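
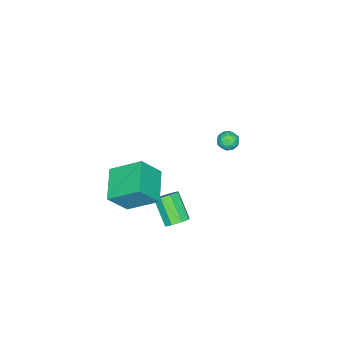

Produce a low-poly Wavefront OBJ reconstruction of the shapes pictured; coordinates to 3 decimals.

v 3.479 -2.936 4.316
v 2.938 -1.282 5.473
v 2.608 -2.309 3.011
v 2.067 -0.654 4.167
v 5.113 -1.966 3.693
v 4.572 -0.311 4.849
v 4.242 -1.338 2.387
v 3.701 0.316 3.544
v 3.297 1.134 1.822
v 3.903 0.784 1.814
v 3.289 -0.304 3.011
v 2.683 0.046 3.018
v 3.9 1.181 2.174
v 3.286 0.093 3.37
v 3.544 1.551 2.327
v 2.93 0.462 3.524
v 3.043 1.676 2.185
v 2.429 0.588 3.381
v 2.691 1.484 1.829
v 2.077 0.396 3.026
v 2.694 1.087 1.47
v 2.08 -0.001 2.666
v 3.05 0.718 1.316
v 2.436 -0.371 2.513
v 3.551 0.592 1.459
v 2.937 -0.496 2.655
v -3.173 0.811 2.732
v -2.701 0.418 2.514
v -3.519 0.042 3.366
v -3.047 -0.351 3.148
v -2.898 0.164 3.519
v -2.684 0.639 3.127
v -3.536 -0.179 2.753
v -3.322 0.296 2.361
v -2.925 -0.194 2.527
v -2.53 0.019 3
v -3.69 0.441 2.88
v -3.295 0.654 3.353
v -2.906 0.682 2.568
v -3.314 -0.222 3.312
v -3.226 0.081 3.53
v -2.948 -0.15 3.402
v -2.897 0.812 2.928
v -2.619 0.581 2.8
v -2.735 0.432 3.39
v -3.601 -0.121 3.08
v -3.323 -0.352 2.952
v -3.272 0.61 2.478
v -2.994 0.379 2.35
v -3.485 0.028 2.49
v -2.761 0.092 2.447
v -2.964 -0.36 2.819
v -3.252 -0.26 2.587
v -3.126 0.02 2.357
v -2.529 0.216 2.725
v -2.732 -0.236 3.098
v -2.644 0.067 3.316
v -2.519 0.346 3.086
v -2.66 -0.143 2.733
v -3.488 0.696 2.782
v -3.691 0.244 3.155
v -3.701 0.114 2.794
v -3.576 0.393 2.564
v -3.256 0.82 3.061
v -3.459 0.368 3.433
v -3.094 0.44 3.523
v -2.968 0.72 3.293
v -3.56 0.603 3.147
f 2 4 1
f 5 2 1
f 1 4 3
f 3 5 1
f 2 8 4
f 6 2 5
f 6 8 2
f 4 8 3
f 7 5 3
f 3 8 7
f 7 6 5
f 8 6 7
f 10 9 13
f 10 13 11
f 11 13 14
f 11 14 12
f 13 9 15
f 13 15 14
f 14 15 16
f 14 16 12
f 15 9 17
f 15 17 16
f 16 17 18
f 16 18 12
f 17 9 19
f 17 19 18
f 18 19 20
f 18 20 12
f 19 9 21
f 19 21 20
f 20 21 22
f 20 22 12
f 21 9 23
f 21 23 22
f 22 23 24
f 22 24 12
f 23 9 25
f 23 25 24
f 24 25 26
f 24 26 12
f 25 9 10
f 25 10 26
f 26 10 11
f 26 11 12
f 27 64 43
f 64 38 67
f 43 67 32
f 64 67 43
f 27 43 39
f 43 32 44
f 39 44 28
f 43 44 39
f 27 39 48
f 39 28 49
f 48 49 34
f 39 49 48
f 27 48 60
f 48 34 63
f 60 63 37
f 48 63 60
f 27 60 64
f 60 37 68
f 64 68 38
f 60 68 64
f 28 44 55
f 44 32 58
f 55 58 36
f 44 58 55
f 32 67 45
f 67 38 66
f 45 66 31
f 67 66 45
f 38 68 65
f 68 37 61
f 65 61 29
f 68 61 65
f 37 63 62
f 63 34 50
f 62 50 33
f 63 50 62
f 34 49 54
f 49 28 51
f 54 51 35
f 49 51 54
f 30 56 42
f 56 36 57
f 42 57 31
f 56 57 42
f 30 42 40
f 42 31 41
f 40 41 29
f 42 41 40
f 30 40 47
f 40 29 46
f 47 46 33
f 40 46 47
f 30 47 52
f 47 33 53
f 52 53 35
f 47 53 52
f 30 52 56
f 52 35 59
f 56 59 36
f 52 59 56
f 31 57 45
f 57 36 58
f 45 58 32
f 57 58 45
f 29 41 65
f 41 31 66
f 65 66 38
f 41 66 65
f 33 46 62
f 46 29 61
f 62 61 37
f 46 61 62
f 35 53 54
f 53 33 50
f 54 50 34
f 53 50 54
f 36 59 55
f 59 35 51
f 55 51 28
f 59 51 55



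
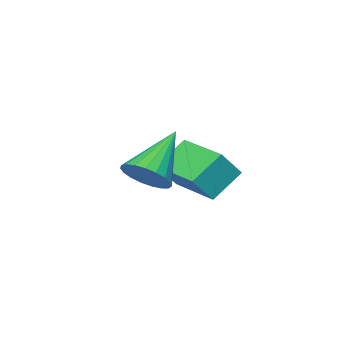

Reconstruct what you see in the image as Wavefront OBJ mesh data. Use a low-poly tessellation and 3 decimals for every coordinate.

v 0.375 -4.685 -1.458
v -0.808 -4.65 -0.569
v 0.546 -2.577 -1.311
v -0.637 -2.542 -0.422
v 1.137 -4.818 -0.438
v -0.046 -4.783 0.451
v 1.308 -2.71 -0.291
v 0.125 -2.675 0.598
v 3.95 -1.749 1.127
v 4.531 -1.967 1.752
v 2.35 -2.271 2.433
v 4.472 -1.612 1.822
v 4.324 -1.282 1.773
v 4.111 -1.032 1.611
v 3.87 -0.906 1.366
v 3.643 -0.926 1.08
v 3.469 -1.088 0.802
v 3.378 -1.364 0.58
v 3.386 -1.707 0.453
v 3.492 -2.058 0.442
v 3.677 -2.354 0.55
v 3.909 -2.547 0.758
v 4.148 -2.601 1.029
v 4.353 -2.508 1.318
v 4.488 -2.283 1.573
f 2 4 1
f 5 2 1
f 1 4 3
f 3 5 1
f 2 8 4
f 6 2 5
f 6 8 2
f 4 8 3
f 7 5 3
f 3 8 7
f 7 6 5
f 8 6 7
f 10 9 12
f 10 12 11
f 12 9 13
f 12 13 11
f 13 9 14
f 13 14 11
f 14 9 15
f 14 15 11
f 15 9 16
f 15 16 11
f 16 9 17
f 16 17 11
f 17 9 18
f 17 18 11
f 18 9 19
f 18 19 11
f 19 9 20
f 19 20 11
f 20 9 21
f 20 21 11
f 21 9 22
f 21 22 11
f 22 9 23
f 22 23 11
f 23 9 24
f 23 24 11
f 24 9 25
f 24 25 11
f 25 9 10
f 25 10 11



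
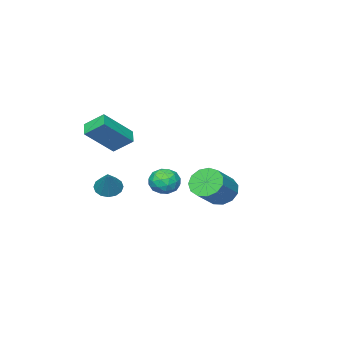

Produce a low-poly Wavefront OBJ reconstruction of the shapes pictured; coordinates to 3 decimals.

v -4.279 -2.825 -2.584
v -3.667 -2.939 -1.958
v -4.233 -4.221 -2.882
v -3.621 -4.335 -2.256
v -4.45 -4.131 -2.031
v -4.478 -3.268 -1.846
v -3.422 -3.892 -2.994
v -3.45 -3.029 -2.809
v -3.137 -3.598 -2.211
v -3.772 -3.746 -1.616
v -4.128 -3.414 -3.224
v -4.763 -3.562 -2.629
v -3.977 -2.759 -2.244
v -3.923 -4.401 -2.596
v -4.411 -4.281 -2.463
v -4.051 -4.348 -2.095
v -4.454 -2.953 -2.179
v -4.094 -3.02 -1.811
v -4.555 -3.721 -1.854
v -3.806 -4.14 -3.029
v -3.446 -4.207 -2.661
v -3.849 -2.812 -2.745
v -3.489 -2.879 -2.377
v -3.345 -3.439 -2.986
v -3.305 -3.214 -2.025
v -3.279 -4.035 -2.201
v -3.161 -3.774 -2.634
v -3.178 -3.267 -2.526
v -3.679 -3.301 -1.676
v -3.652 -4.122 -1.851
v -4.14 -4.002 -1.719
v -4.156 -3.494 -1.61
v -3.368 -3.688 -1.824
v -4.248 -3.038 -2.989
v -4.221 -3.859 -3.164
v -3.744 -3.666 -3.23
v -3.76 -3.158 -3.121
v -4.621 -3.125 -2.639
v -4.595 -3.946 -2.815
v -4.722 -3.893 -2.314
v -4.739 -3.386 -2.206
v -4.532 -3.472 -3.016
v 0.392 -4.709 2.297
v -0.078 -3.794 3.075
v -1.106 -4.272 0.878
v -1.576 -3.357 1.656
v 0.916 -4.123 1.924
v 0.446 -3.208 2.702
v -0.582 -3.686 0.505
v -1.052 -2.771 1.283
v -2.042 2.146 -0.899
v -1.506 2.157 -1.622
v -0.141 2.465 -0.604
v -0.678 2.454 0.119
v -1.664 2.634 -1.554
v -0.299 2.942 -0.536
v -1.942 2.956 -1.278
v -0.578 3.264 -0.26
v -2.252 3.021 -0.882
v -0.888 3.329 0.136
v -2.496 2.808 -0.491
v -1.131 3.116 0.527
v -2.595 2.385 -0.23
v -1.231 2.693 0.788
v -2.519 1.886 -0.181
v -1.154 2.194 0.837
v -2.291 1.469 -0.36
v -0.927 1.777 0.658
v -1.985 1.268 -0.71
v -0.62 1.576 0.307
v -1.696 1.345 -1.12
v -0.332 1.653 -0.102
v -1.518 1.677 -1.46
v -0.153 1.985 -0.442
v 0.255 -3.161 -1.492
v 0.892 -3.4 -1.729
v 1.005 -2.399 -0.248
v 0.842 -3.072 -1.9
v 0.635 -2.768 -1.961
v 0.326 -2.57 -1.897
v -0.002 -2.53 -1.724
v -0.261 -2.659 -1.489
v -0.381 -2.923 -1.254
v -0.331 -3.251 -1.084
v -0.124 -3.554 -1.023
v 0.185 -3.753 -1.087
v 0.513 -3.792 -1.26
v 0.772 -3.663 -1.495
f 1 38 17
f 38 12 41
f 17 41 6
f 38 41 17
f 1 17 13
f 17 6 18
f 13 18 2
f 17 18 13
f 1 13 22
f 13 2 23
f 22 23 8
f 13 23 22
f 1 22 34
f 22 8 37
f 34 37 11
f 22 37 34
f 1 34 38
f 34 11 42
f 38 42 12
f 34 42 38
f 2 18 29
f 18 6 32
f 29 32 10
f 18 32 29
f 6 41 19
f 41 12 40
f 19 40 5
f 41 40 19
f 12 42 39
f 42 11 35
f 39 35 3
f 42 35 39
f 11 37 36
f 37 8 24
f 36 24 7
f 37 24 36
f 8 23 28
f 23 2 25
f 28 25 9
f 23 25 28
f 4 30 16
f 30 10 31
f 16 31 5
f 30 31 16
f 4 16 14
f 16 5 15
f 14 15 3
f 16 15 14
f 4 14 21
f 14 3 20
f 21 20 7
f 14 20 21
f 4 21 26
f 21 7 27
f 26 27 9
f 21 27 26
f 4 26 30
f 26 9 33
f 30 33 10
f 26 33 30
f 5 31 19
f 31 10 32
f 19 32 6
f 31 32 19
f 3 15 39
f 15 5 40
f 39 40 12
f 15 40 39
f 7 20 36
f 20 3 35
f 36 35 11
f 20 35 36
f 9 27 28
f 27 7 24
f 28 24 8
f 27 24 28
f 10 33 29
f 33 9 25
f 29 25 2
f 33 25 29
f 44 46 43
f 47 44 43
f 43 46 45
f 45 47 43
f 44 50 46
f 48 44 47
f 48 50 44
f 46 50 45
f 49 47 45
f 45 50 49
f 49 48 47
f 50 48 49
f 52 51 55
f 52 55 53
f 53 55 56
f 53 56 54
f 55 51 57
f 55 57 56
f 56 57 58
f 56 58 54
f 57 51 59
f 57 59 58
f 58 59 60
f 58 60 54
f 59 51 61
f 59 61 60
f 60 61 62
f 60 62 54
f 61 51 63
f 61 63 62
f 62 63 64
f 62 64 54
f 63 51 65
f 63 65 64
f 64 65 66
f 64 66 54
f 65 51 67
f 65 67 66
f 66 67 68
f 66 68 54
f 67 51 69
f 67 69 68
f 68 69 70
f 68 70 54
f 69 51 71
f 69 71 70
f 70 71 72
f 70 72 54
f 71 51 73
f 71 73 72
f 72 73 74
f 72 74 54
f 73 51 52
f 73 52 74
f 74 52 53
f 74 53 54
f 76 75 78
f 76 78 77
f 78 75 79
f 78 79 77
f 79 75 80
f 79 80 77
f 80 75 81
f 80 81 77
f 81 75 82
f 81 82 77
f 82 75 83
f 82 83 77
f 83 75 84
f 83 84 77
f 84 75 85
f 84 85 77
f 85 75 86
f 85 86 77
f 86 75 87
f 86 87 77
f 87 75 88
f 87 88 77
f 88 75 76
f 88 76 77



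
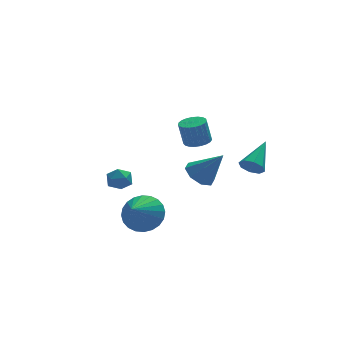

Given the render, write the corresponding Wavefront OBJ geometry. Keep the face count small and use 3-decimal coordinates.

v 2.752 -3.342 -0.564
v 3.112 -3.82 -0.336
v 3.788 -2.138 0.324
v 3.277 -3.648 -0.763
v 3.135 -3.297 -1.074
v 2.768 -2.972 -1.086
v 2.392 -2.865 -0.791
v 2.226 -3.037 -0.364
v 2.368 -3.388 -0.053
v 2.735 -3.712 -0.042
v 1.866 2.13 -3.919
v 2.269 1.524 -4.431
v 2.874 1.55 -2.441
v 2.599 2.12 -4.423
v 2.5 2.722 -4.119
v 2.03 2.977 -3.698
v 1.463 2.736 -3.406
v 1.133 2.14 -3.414
v 1.232 1.539 -3.718
v 1.702 1.284 -4.14
v 2.074 3.233 -2.232
v 2.723 2.982 -2.09
v 2.474 3.075 -0.787
v 1.826 3.327 -0.928
v 2.771 3.273 -2.102
v 2.523 3.366 -0.798
v 2.699 3.557 -2.136
v 2.45 3.65 -0.833
v 2.519 3.785 -2.186
v 2.27 3.879 -0.883
v 2.262 3.918 -2.245
v 2.013 4.011 -0.942
v 1.972 3.932 -2.301
v 1.724 4.026 -0.998
v 1.7 3.826 -2.345
v 1.452 3.919 -1.042
v 1.493 3.617 -2.37
v 1.245 3.71 -1.067
v 1.386 3.342 -2.371
v 1.138 3.435 -1.067
v 1.399 3.048 -2.347
v 1.15 3.141 -1.044
v 1.528 2.786 -2.304
v 1.279 2.879 -1
v 1.751 2.601 -2.248
v 1.503 2.695 -0.945
v 2.031 2.526 -2.189
v 1.782 2.619 -0.886
v 2.318 2.573 -2.138
v 2.069 2.666 -0.835
v 2.562 2.734 -2.103
v 2.314 2.828 -0.799
v -2.164 -2.759 -3.204
v -1.254 -3.222 -2.959
v -2.956 -3.781 -2.196
v -1.273 -2.928 -2.675
v -1.427 -2.607 -2.472
v -1.694 -2.31 -2.38
v -2.032 -2.081 -2.414
v -2.39 -1.955 -2.568
v -2.714 -1.952 -2.819
v -2.954 -2.072 -3.129
v -3.073 -2.296 -3.45
v -3.055 -2.591 -3.734
v -2.9 -2.911 -3.937
v -2.634 -3.208 -4.029
v -2.296 -3.437 -3.995
v -1.937 -3.563 -3.841
v -1.614 -3.566 -3.59
v -1.374 -3.447 -3.28
v -3.499 -1.56 -1.865
v -3.128 -0.986 -1.861
v -2.772 -2.034 -1.179
v -2.401 -1.46 -1.175
v -3.015 -1.473 -0.874
v -3.464 -1.18 -1.298
v -2.436 -1.84 -1.742
v -2.885 -1.547 -2.166
v -2.471 -1.159 -1.785
v -2.829 -0.932 -1.249
v -3.071 -2.088 -1.791
v -3.429 -1.861 -1.255
f 2 1 4
f 2 4 3
f 4 1 5
f 4 5 3
f 5 1 6
f 5 6 3
f 6 1 7
f 6 7 3
f 7 1 8
f 7 8 3
f 8 1 9
f 8 9 3
f 9 1 10
f 9 10 3
f 10 1 2
f 10 2 3
f 12 11 14
f 12 14 13
f 14 11 15
f 14 15 13
f 15 11 16
f 15 16 13
f 16 11 17
f 16 17 13
f 17 11 18
f 17 18 13
f 18 11 19
f 18 19 13
f 19 11 20
f 19 20 13
f 20 11 12
f 20 12 13
f 22 21 25
f 22 25 23
f 23 25 26
f 23 26 24
f 25 21 27
f 25 27 26
f 26 27 28
f 26 28 24
f 27 21 29
f 27 29 28
f 28 29 30
f 28 30 24
f 29 21 31
f 29 31 30
f 30 31 32
f 30 32 24
f 31 21 33
f 31 33 32
f 32 33 34
f 32 34 24
f 33 21 35
f 33 35 34
f 34 35 36
f 34 36 24
f 35 21 37
f 35 37 36
f 36 37 38
f 36 38 24
f 37 21 39
f 37 39 38
f 38 39 40
f 38 40 24
f 39 21 41
f 39 41 40
f 40 41 42
f 40 42 24
f 41 21 43
f 41 43 42
f 42 43 44
f 42 44 24
f 43 21 45
f 43 45 44
f 44 45 46
f 44 46 24
f 45 21 47
f 45 47 46
f 46 47 48
f 46 48 24
f 47 21 49
f 47 49 48
f 48 49 50
f 48 50 24
f 49 21 51
f 49 51 50
f 50 51 52
f 50 52 24
f 51 21 22
f 51 22 52
f 52 22 23
f 52 23 24
f 54 53 56
f 54 56 55
f 56 53 57
f 56 57 55
f 57 53 58
f 57 58 55
f 58 53 59
f 58 59 55
f 59 53 60
f 59 60 55
f 60 53 61
f 60 61 55
f 61 53 62
f 61 62 55
f 62 53 63
f 62 63 55
f 63 53 64
f 63 64 55
f 64 53 65
f 64 65 55
f 65 53 66
f 65 66 55
f 66 53 67
f 66 67 55
f 67 53 68
f 67 68 55
f 68 53 69
f 68 69 55
f 69 53 70
f 69 70 55
f 70 53 54
f 70 54 55
f 71 82 76
f 71 76 72
f 71 72 78
f 71 78 81
f 71 81 82
f 72 76 80
f 76 82 75
f 82 81 73
f 81 78 77
f 78 72 79
f 74 80 75
f 74 75 73
f 74 73 77
f 74 77 79
f 74 79 80
f 75 80 76
f 73 75 82
f 77 73 81
f 79 77 78
f 80 79 72



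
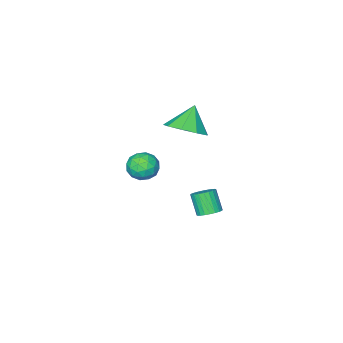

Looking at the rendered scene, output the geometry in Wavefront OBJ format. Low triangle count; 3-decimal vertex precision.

v 2.132 1.791 2.969
v 3.044 1.597 3.533
v 1.328 1.449 4.151
v 2.846 2.313 3.605
v 2.314 2.784 3.38
v 1.697 2.79 2.962
v 1.283 2.329 2.547
v 1.266 1.616 2.33
v 1.655 0.985 2.411
v 2.266 0.731 2.754
v 2.815 0.973 3.197
v 3.947 1.336 0.131
v 4.47 1.137 0.759
v 3.15 0.283 0.461
v 3.673 0.084 1.089
v 3.21 0.784 1.134
v 3.702 1.435 0.93
v 3.918 -0.015 0.29
v 4.41 0.636 0.086
v 4.452 0.302 0.858
v 4.014 0.796 1.379
v 3.606 0.624 -0.159
v 3.168 1.118 0.362
v 4.278 1.329 0.416
v 3.342 0.091 0.804
v 3.069 0.503 0.83
v 3.377 0.386 1.199
v 3.827 1.504 0.516
v 4.134 1.388 0.885
v 3.394 1.18 1.106
v 3.486 0.032 0.335
v 3.793 -0.084 0.704
v 4.243 1.034 0.021
v 4.551 0.917 0.39
v 4.226 0.24 0.114
v 4.575 0.721 0.843
v 4.107 0.102 1.037
v 4.251 0.044 0.568
v 4.54 0.427 0.448
v 4.318 1.012 1.149
v 3.85 0.393 1.343
v 3.577 0.804 1.37
v 3.866 1.187 1.25
v 4.308 0.521 1.207
v 3.77 1.027 -0.123
v 3.302 0.408 0.071
v 3.754 0.233 -0.03
v 4.043 0.616 -0.15
v 3.513 1.318 0.183
v 3.045 0.699 0.377
v 3.08 0.993 0.772
v 3.369 1.376 0.652
v 3.312 0.899 0.013
v 0.916 2.097 -3.291
v 1.248 2.523 -2.967
v 1.096 1.849 -1.925
v 0.764 1.423 -2.249
v 1.021 2.611 -2.943
v 0.869 1.938 -1.901
v 0.777 2.622 -2.972
v 0.625 1.948 -1.93
v 0.554 2.552 -3.049
v 0.402 1.879 -2.007
v 0.386 2.413 -3.164
v 0.234 1.74 -2.122
v 0.299 2.226 -3.297
v 0.147 1.553 -2.255
v 0.306 2.019 -3.43
v 0.154 1.346 -2.388
v 0.406 1.824 -3.541
v 0.254 1.151 -2.5
v 0.584 1.671 -3.615
v 0.432 0.997 -2.573
v 0.811 1.582 -3.639
v 0.659 0.909 -2.597
v 1.055 1.572 -3.61
v 0.903 0.898 -2.568
v 1.278 1.641 -3.533
v 1.126 0.968 -2.491
v 1.446 1.78 -3.418
v 1.294 1.107 -2.376
v 1.533 1.967 -3.285
v 1.381 1.294 -2.243
v 1.526 2.174 -3.152
v 1.374 1.501 -2.11
v 1.426 2.369 -3.04
v 1.274 1.696 -1.999
f 2 1 4
f 2 4 3
f 4 1 5
f 4 5 3
f 5 1 6
f 5 6 3
f 6 1 7
f 6 7 3
f 7 1 8
f 7 8 3
f 8 1 9
f 8 9 3
f 9 1 10
f 9 10 3
f 10 1 11
f 10 11 3
f 11 1 2
f 11 2 3
f 12 49 28
f 49 23 52
f 28 52 17
f 49 52 28
f 12 28 24
f 28 17 29
f 24 29 13
f 28 29 24
f 12 24 33
f 24 13 34
f 33 34 19
f 24 34 33
f 12 33 45
f 33 19 48
f 45 48 22
f 33 48 45
f 12 45 49
f 45 22 53
f 49 53 23
f 45 53 49
f 13 29 40
f 29 17 43
f 40 43 21
f 29 43 40
f 17 52 30
f 52 23 51
f 30 51 16
f 52 51 30
f 23 53 50
f 53 22 46
f 50 46 14
f 53 46 50
f 22 48 47
f 48 19 35
f 47 35 18
f 48 35 47
f 19 34 39
f 34 13 36
f 39 36 20
f 34 36 39
f 15 41 27
f 41 21 42
f 27 42 16
f 41 42 27
f 15 27 25
f 27 16 26
f 25 26 14
f 27 26 25
f 15 25 32
f 25 14 31
f 32 31 18
f 25 31 32
f 15 32 37
f 32 18 38
f 37 38 20
f 32 38 37
f 15 37 41
f 37 20 44
f 41 44 21
f 37 44 41
f 16 42 30
f 42 21 43
f 30 43 17
f 42 43 30
f 14 26 50
f 26 16 51
f 50 51 23
f 26 51 50
f 18 31 47
f 31 14 46
f 47 46 22
f 31 46 47
f 20 38 39
f 38 18 35
f 39 35 19
f 38 35 39
f 21 44 40
f 44 20 36
f 40 36 13
f 44 36 40
f 55 54 58
f 55 58 56
f 56 58 59
f 56 59 57
f 58 54 60
f 58 60 59
f 59 60 61
f 59 61 57
f 60 54 62
f 60 62 61
f 61 62 63
f 61 63 57
f 62 54 64
f 62 64 63
f 63 64 65
f 63 65 57
f 64 54 66
f 64 66 65
f 65 66 67
f 65 67 57
f 66 54 68
f 66 68 67
f 67 68 69
f 67 69 57
f 68 54 70
f 68 70 69
f 69 70 71
f 69 71 57
f 70 54 72
f 70 72 71
f 71 72 73
f 71 73 57
f 72 54 74
f 72 74 73
f 73 74 75
f 73 75 57
f 74 54 76
f 74 76 75
f 75 76 77
f 75 77 57
f 76 54 78
f 76 78 77
f 77 78 79
f 77 79 57
f 78 54 80
f 78 80 79
f 79 80 81
f 79 81 57
f 80 54 82
f 80 82 81
f 81 82 83
f 81 83 57
f 82 54 84
f 82 84 83
f 83 84 85
f 83 85 57
f 84 54 86
f 84 86 85
f 85 86 87
f 85 87 57
f 86 54 55
f 86 55 87
f 87 55 56
f 87 56 57



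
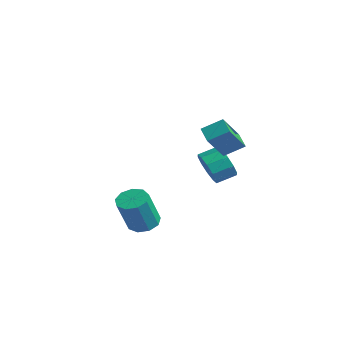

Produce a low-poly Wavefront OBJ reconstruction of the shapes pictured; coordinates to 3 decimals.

v 0.079 -3.149 -0.414
v 0.742 -2.798 -0.417
v 1.163 -3.58 1.251
v 0.501 -3.931 1.254
v 0.389 -2.504 -0.19
v 0.81 -3.285 1.478
v -0.11 -2.511 -0.068
v 0.312 -3.293 1.601
v -0.519 -2.817 -0.108
v -0.098 -3.599 1.561
v -0.649 -3.279 -0.291
v -0.228 -4.06 1.378
v -0.438 -3.679 -0.532
v -0.017 -4.461 1.137
v 0.015 -3.832 -0.718
v 0.437 -4.614 0.951
v 0.498 -3.665 -0.762
v 0.92 -4.447 0.907
v 0.785 -3.257 -0.643
v 1.207 -4.038 1.025
v -0.508 -0.042 4.323
v -0.055 0.799 4.888
v -1.021 1.072 3.075
v -0.567 1.913 3.64
v 0.287 -0.173 3.88
v 0.741 0.668 4.445
v -0.225 0.941 2.632
v 0.228 1.782 3.197
v -2.307 1.329 1.078
v -1.921 1.592 0.274
v -1.706 2.514 0.679
v -2.093 2.251 1.482
v -2.478 1.729 0.256
v -2.264 2.652 0.661
v -2.971 1.714 0.552
v -2.756 2.636 0.957
v -3.21 1.552 1.049
v -2.995 2.474 1.454
v -3.104 1.304 1.557
v -2.889 2.226 1.962
v -2.694 1.066 1.881
v -2.479 1.988 2.286
v -2.136 0.928 1.899
v -1.922 1.851 2.304
v -1.644 0.944 1.603
v -1.429 1.866 2.008
v -1.405 1.106 1.106
v -1.19 2.028 1.511
v -1.511 1.354 0.598
v -1.296 2.276 1.003
f 2 1 5
f 2 5 3
f 3 5 6
f 3 6 4
f 5 1 7
f 5 7 6
f 6 7 8
f 6 8 4
f 7 1 9
f 7 9 8
f 8 9 10
f 8 10 4
f 9 1 11
f 9 11 10
f 10 11 12
f 10 12 4
f 11 1 13
f 11 13 12
f 12 13 14
f 12 14 4
f 13 1 15
f 13 15 14
f 14 15 16
f 14 16 4
f 15 1 17
f 15 17 16
f 16 17 18
f 16 18 4
f 17 1 19
f 17 19 18
f 18 19 20
f 18 20 4
f 19 1 2
f 19 2 20
f 20 2 3
f 20 3 4
f 22 24 21
f 25 22 21
f 21 24 23
f 23 25 21
f 22 28 24
f 26 22 25
f 26 28 22
f 24 28 23
f 27 25 23
f 23 28 27
f 27 26 25
f 28 26 27
f 30 29 33
f 30 33 31
f 31 33 34
f 31 34 32
f 33 29 35
f 33 35 34
f 34 35 36
f 34 36 32
f 35 29 37
f 35 37 36
f 36 37 38
f 36 38 32
f 37 29 39
f 37 39 38
f 38 39 40
f 38 40 32
f 39 29 41
f 39 41 40
f 40 41 42
f 40 42 32
f 41 29 43
f 41 43 42
f 42 43 44
f 42 44 32
f 43 29 45
f 43 45 44
f 44 45 46
f 44 46 32
f 45 29 47
f 45 47 46
f 46 47 48
f 46 48 32
f 47 29 49
f 47 49 48
f 48 49 50
f 48 50 32
f 49 29 30
f 49 30 50
f 50 30 31
f 50 31 32



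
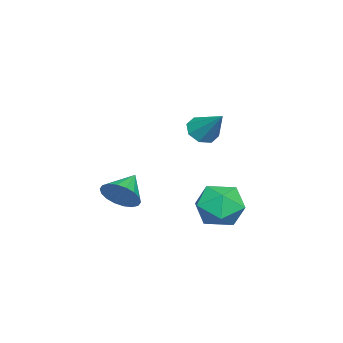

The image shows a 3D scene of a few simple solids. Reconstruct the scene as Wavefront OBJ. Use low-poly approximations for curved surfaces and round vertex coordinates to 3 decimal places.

v 0.443 1.334 -1.744
v 1.425 1.219 -2.423
v 1.135 0.001 -0.517
v 2.117 -0.114 -1.196
v 1.93 0.896 -0.579
v 1.503 1.72 -1.337
v 1.057 -0.5 -1.603
v 0.63 0.324 -2.361
v 1.804 0.085 -2.336
v 2.344 0.948 -1.703
v 0.216 0.272 -1.237
v 0.756 1.135 -0.604
v 3.811 -2.752 -0.25
v 4.25 -2.356 0.415
v 2.609 -2.528 0.41
v 4.172 -2.055 0.171
v 4.022 -1.892 -0.158
v 3.83 -1.899 -0.504
v 3.635 -2.075 -0.8
v 3.474 -2.385 -0.988
v 3.381 -2.767 -1.029
v 3.372 -3.147 -0.916
v 3.451 -3.448 -0.671
v 3.601 -3.611 -0.343
v 3.792 -3.604 0.004
v 3.988 -3.429 0.3
v 4.148 -3.119 0.487
v 4.242 -2.736 0.529
v 2.275 0.158 3.077
v 2.885 -0.242 3.039
v 3.005 1.162 4.223
v 2.882 0.179 2.672
v 2.524 0.588 2.542
v 2.02 0.744 2.725
v 1.665 0.557 3.115
v 1.668 0.136 3.482
v 2.027 -0.272 3.612
v 2.531 -0.429 3.428
f 1 12 6
f 1 6 2
f 1 2 8
f 1 8 11
f 1 11 12
f 2 6 10
f 6 12 5
f 12 11 3
f 11 8 7
f 8 2 9
f 4 10 5
f 4 5 3
f 4 3 7
f 4 7 9
f 4 9 10
f 5 10 6
f 3 5 12
f 7 3 11
f 9 7 8
f 10 9 2
f 14 13 16
f 14 16 15
f 16 13 17
f 16 17 15
f 17 13 18
f 17 18 15
f 18 13 19
f 18 19 15
f 19 13 20
f 19 20 15
f 20 13 21
f 20 21 15
f 21 13 22
f 21 22 15
f 22 13 23
f 22 23 15
f 23 13 24
f 23 24 15
f 24 13 25
f 24 25 15
f 25 13 26
f 25 26 15
f 26 13 27
f 26 27 15
f 27 13 28
f 27 28 15
f 28 13 14
f 28 14 15
f 30 29 32
f 30 32 31
f 32 29 33
f 32 33 31
f 33 29 34
f 33 34 31
f 34 29 35
f 34 35 31
f 35 29 36
f 35 36 31
f 36 29 37
f 36 37 31
f 37 29 38
f 37 38 31
f 38 29 30
f 38 30 31



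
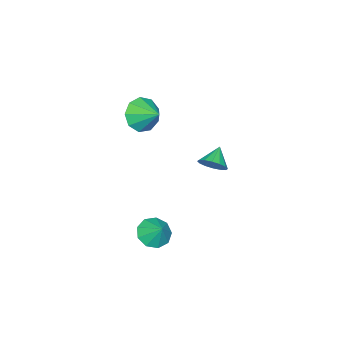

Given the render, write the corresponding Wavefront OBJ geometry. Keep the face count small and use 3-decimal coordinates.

v -3.23 -2.516 -0.493
v -2.38 -2.944 -0.099
v -2.95 -1.364 0.153
v -2.232 -2.635 -0.715
v -2.551 -2.27 -1.227
v -3.188 -2.021 -1.395
v -3.845 -2.003 -1.141
v -4.214 -2.225 -0.584
v -4.123 -2.583 0.016
v -3.615 -2.91 0.378
v -2.926 -3.052 0.332
v 0.933 3.996 1.4
v 1.354 3.842 1.938
v 0.087 3.844 2.02
v 1.304 4.201 1.958
v 1.155 4.504 1.828
v 0.946 4.672 1.583
v 0.734 4.658 1.29
v 0.575 4.467 1.026
v 0.512 4.15 0.863
v 0.562 3.791 0.843
v 0.712 3.488 0.973
v 0.921 3.321 1.217
v 1.133 3.334 1.511
v 1.292 3.525 1.774
v 1.334 1.167 -4.359
v 2.111 1.245 -4.719
v 1.646 1.833 -3.541
v 1.753 1.664 -4.923
v 1.198 1.851 -4.863
v 0.707 1.718 -4.568
v 0.509 1.328 -4.175
v 0.697 0.862 -3.868
v 1.183 0.539 -3.791
v 1.739 0.511 -3.98
v 2.106 0.789 -4.346
f 2 1 4
f 2 4 3
f 4 1 5
f 4 5 3
f 5 1 6
f 5 6 3
f 6 1 7
f 6 7 3
f 7 1 8
f 7 8 3
f 8 1 9
f 8 9 3
f 9 1 10
f 9 10 3
f 10 1 11
f 10 11 3
f 11 1 2
f 11 2 3
f 13 12 15
f 13 15 14
f 15 12 16
f 15 16 14
f 16 12 17
f 16 17 14
f 17 12 18
f 17 18 14
f 18 12 19
f 18 19 14
f 19 12 20
f 19 20 14
f 20 12 21
f 20 21 14
f 21 12 22
f 21 22 14
f 22 12 23
f 22 23 14
f 23 12 24
f 23 24 14
f 24 12 25
f 24 25 14
f 25 12 13
f 25 13 14
f 27 26 29
f 27 29 28
f 29 26 30
f 29 30 28
f 30 26 31
f 30 31 28
f 31 26 32
f 31 32 28
f 32 26 33
f 32 33 28
f 33 26 34
f 33 34 28
f 34 26 35
f 34 35 28
f 35 26 36
f 35 36 28
f 36 26 27
f 36 27 28



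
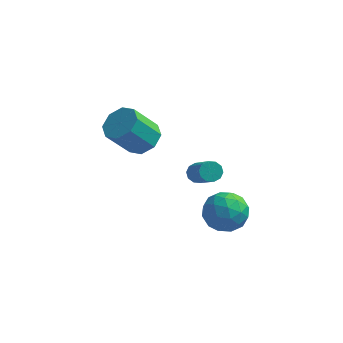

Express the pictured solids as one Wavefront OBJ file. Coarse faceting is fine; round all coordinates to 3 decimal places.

v -1.449 -0.612 2.642
v -1 -0.052 3.185
v -1.822 -0.728 4.561
v -2.271 -1.288 4.018
v -1.594 0.217 2.962
v -2.416 -0.46 4.339
v -2.103 -0 2.552
v -2.925 -0.676 3.928
v -2.229 -0.575 2.194
v -3.051 -1.251 3.57
v -1.898 -1.172 2.099
v -2.72 -1.848 3.475
v -1.304 -1.44 2.321
v -2.126 -2.117 3.698
v -0.795 -1.224 2.732
v -1.617 -1.9 4.108
v -0.669 -0.649 3.09
v -1.491 -1.325 4.466
v 1.386 -2.318 2.459
v 1.584 -2.585 2.086
v 2.472 -3.889 3.487
v 2.274 -3.622 3.861
v 1.787 -2.364 2.163
v 2.674 -3.668 3.564
v 1.836 -2.126 2.354
v 2.723 -3.43 3.755
v 1.713 -1.961 2.585
v 2.601 -3.265 3.986
v 1.466 -1.932 2.768
v 2.353 -3.237 4.169
v 1.188 -2.051 2.833
v 2.076 -3.355 4.234
v 0.986 -2.272 2.756
v 1.873 -3.576 4.157
v 0.937 -2.51 2.565
v 1.824 -3.814 3.966
v 1.059 -2.675 2.334
v 1.947 -3.979 3.735
v 1.307 -2.703 2.151
v 2.194 -4.008 3.552
v 2.958 -2.662 1.82
v 3.71 -3.365 1.765
v 2.01 -3.595 0.815
v 2.762 -4.298 0.76
v 2.25 -4.161 1.643
v 2.835 -3.583 2.264
v 2.885 -3.377 0.316
v 3.47 -2.799 0.937
v 3.664 -3.806 0.835
v 3.272 -4.291 1.655
v 2.448 -2.669 0.925
v 2.056 -3.154 1.745
v 3.417 -2.931 1.881
v 2.303 -4.029 0.699
v 2.002 -3.948 1.219
v 2.444 -4.361 1.186
v 2.903 -3.06 2.174
v 3.345 -3.473 2.142
v 2.487 -3.941 2.07
v 2.375 -3.487 0.438
v 2.817 -3.9 0.406
v 3.276 -2.599 1.394
v 3.718 -3.012 1.361
v 3.233 -3.019 0.51
v 3.832 -3.604 1.301
v 3.275 -4.153 0.711
v 3.347 -3.611 0.45
v 3.691 -3.272 0.815
v 3.601 -3.889 1.784
v 3.044 -4.438 1.193
v 2.743 -4.357 1.712
v 3.087 -4.017 2.077
v 3.575 -4.148 1.237
v 2.676 -2.522 1.387
v 2.119 -3.071 0.796
v 2.633 -2.943 0.503
v 2.977 -2.603 0.868
v 2.445 -2.807 1.869
v 1.888 -3.356 1.279
v 2.029 -3.688 1.765
v 2.373 -3.349 2.13
v 2.145 -2.812 1.343
f 2 1 5
f 2 5 3
f 3 5 6
f 3 6 4
f 5 1 7
f 5 7 6
f 6 7 8
f 6 8 4
f 7 1 9
f 7 9 8
f 8 9 10
f 8 10 4
f 9 1 11
f 9 11 10
f 10 11 12
f 10 12 4
f 11 1 13
f 11 13 12
f 12 13 14
f 12 14 4
f 13 1 15
f 13 15 14
f 14 15 16
f 14 16 4
f 15 1 17
f 15 17 16
f 16 17 18
f 16 18 4
f 17 1 2
f 17 2 18
f 18 2 3
f 18 3 4
f 20 19 23
f 20 23 21
f 21 23 24
f 21 24 22
f 23 19 25
f 23 25 24
f 24 25 26
f 24 26 22
f 25 19 27
f 25 27 26
f 26 27 28
f 26 28 22
f 27 19 29
f 27 29 28
f 28 29 30
f 28 30 22
f 29 19 31
f 29 31 30
f 30 31 32
f 30 32 22
f 31 19 33
f 31 33 32
f 32 33 34
f 32 34 22
f 33 19 35
f 33 35 34
f 34 35 36
f 34 36 22
f 35 19 37
f 35 37 36
f 36 37 38
f 36 38 22
f 37 19 39
f 37 39 38
f 38 39 40
f 38 40 22
f 39 19 20
f 39 20 40
f 40 20 21
f 40 21 22
f 41 78 57
f 78 52 81
f 57 81 46
f 78 81 57
f 41 57 53
f 57 46 58
f 53 58 42
f 57 58 53
f 41 53 62
f 53 42 63
f 62 63 48
f 53 63 62
f 41 62 74
f 62 48 77
f 74 77 51
f 62 77 74
f 41 74 78
f 74 51 82
f 78 82 52
f 74 82 78
f 42 58 69
f 58 46 72
f 69 72 50
f 58 72 69
f 46 81 59
f 81 52 80
f 59 80 45
f 81 80 59
f 52 82 79
f 82 51 75
f 79 75 43
f 82 75 79
f 51 77 76
f 77 48 64
f 76 64 47
f 77 64 76
f 48 63 68
f 63 42 65
f 68 65 49
f 63 65 68
f 44 70 56
f 70 50 71
f 56 71 45
f 70 71 56
f 44 56 54
f 56 45 55
f 54 55 43
f 56 55 54
f 44 54 61
f 54 43 60
f 61 60 47
f 54 60 61
f 44 61 66
f 61 47 67
f 66 67 49
f 61 67 66
f 44 66 70
f 66 49 73
f 70 73 50
f 66 73 70
f 45 71 59
f 71 50 72
f 59 72 46
f 71 72 59
f 43 55 79
f 55 45 80
f 79 80 52
f 55 80 79
f 47 60 76
f 60 43 75
f 76 75 51
f 60 75 76
f 49 67 68
f 67 47 64
f 68 64 48
f 67 64 68
f 50 73 69
f 73 49 65
f 69 65 42
f 73 65 69



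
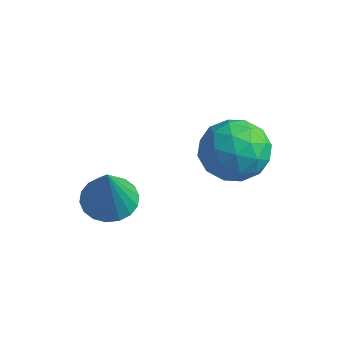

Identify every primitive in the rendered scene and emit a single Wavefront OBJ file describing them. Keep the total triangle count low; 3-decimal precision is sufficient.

v -1.056 0.03 -2.795
v -0.438 0.669 -2.746
v -0.604 -0.55 -0.925
v -0.763 0.85 -2.611
v -1.147 0.869 -2.513
v -1.512 0.722 -2.47
v -1.787 0.438 -2.492
v -1.917 0.073 -2.574
v -1.877 -0.3 -2.7
v -1.674 -0.608 -2.844
v -1.349 -0.79 -2.979
v -0.966 -0.809 -3.078
v -0.6 -0.662 -3.12
v -0.325 -0.377 -3.098
v -0.195 -0.012 -3.017
v -0.235 0.361 -2.891
v 1.805 2.821 0.595
v 2.694 2.933 -0.12
v 1.166 1.407 -0.42
v 2.055 1.519 -1.135
v 2.223 1.14 -0.067
v 2.618 2.014 0.561
v 1.242 2.326 -1.101
v 1.637 3.2 -0.473
v 2.345 2.627 -1.168
v 2.952 1.894 -0.529
v 0.908 2.446 -0.011
v 1.515 1.713 0.628
v 2.306 3.001 0.327
v 1.554 1.339 -0.867
v 1.653 1.116 -0.238
v 2.176 1.182 -0.659
v 2.261 2.461 0.727
v 2.784 2.527 0.306
v 2.507 1.473 0.338
v 1.076 1.813 -0.846
v 1.599 1.879 -1.267
v 1.684 3.158 0.119
v 2.207 3.224 -0.302
v 1.353 2.867 -0.878
v 2.623 2.887 -0.71
v 2.247 2.056 -1.306
v 1.77 2.53 -1.286
v 2.002 3.044 -0.918
v 2.98 2.456 -0.334
v 2.604 1.625 -0.931
v 2.703 1.402 -0.303
v 2.935 1.916 0.066
v 2.775 2.276 -0.95
v 1.256 2.715 0.391
v 0.88 1.884 -0.206
v 0.925 2.424 -0.606
v 1.157 2.938 -0.237
v 1.613 2.284 0.766
v 1.237 1.453 0.17
v 1.858 1.296 0.378
v 2.09 1.81 0.746
v 1.085 2.064 0.41
f 2 1 4
f 2 4 3
f 4 1 5
f 4 5 3
f 5 1 6
f 5 6 3
f 6 1 7
f 6 7 3
f 7 1 8
f 7 8 3
f 8 1 9
f 8 9 3
f 9 1 10
f 9 10 3
f 10 1 11
f 10 11 3
f 11 1 12
f 11 12 3
f 12 1 13
f 12 13 3
f 13 1 14
f 13 14 3
f 14 1 15
f 14 15 3
f 15 1 16
f 15 16 3
f 16 1 2
f 16 2 3
f 17 54 33
f 54 28 57
f 33 57 22
f 54 57 33
f 17 33 29
f 33 22 34
f 29 34 18
f 33 34 29
f 17 29 38
f 29 18 39
f 38 39 24
f 29 39 38
f 17 38 50
f 38 24 53
f 50 53 27
f 38 53 50
f 17 50 54
f 50 27 58
f 54 58 28
f 50 58 54
f 18 34 45
f 34 22 48
f 45 48 26
f 34 48 45
f 22 57 35
f 57 28 56
f 35 56 21
f 57 56 35
f 28 58 55
f 58 27 51
f 55 51 19
f 58 51 55
f 27 53 52
f 53 24 40
f 52 40 23
f 53 40 52
f 24 39 44
f 39 18 41
f 44 41 25
f 39 41 44
f 20 46 32
f 46 26 47
f 32 47 21
f 46 47 32
f 20 32 30
f 32 21 31
f 30 31 19
f 32 31 30
f 20 30 37
f 30 19 36
f 37 36 23
f 30 36 37
f 20 37 42
f 37 23 43
f 42 43 25
f 37 43 42
f 20 42 46
f 42 25 49
f 46 49 26
f 42 49 46
f 21 47 35
f 47 26 48
f 35 48 22
f 47 48 35
f 19 31 55
f 31 21 56
f 55 56 28
f 31 56 55
f 23 36 52
f 36 19 51
f 52 51 27
f 36 51 52
f 25 43 44
f 43 23 40
f 44 40 24
f 43 40 44
f 26 49 45
f 49 25 41
f 45 41 18
f 49 41 45



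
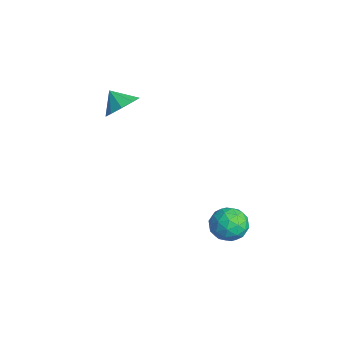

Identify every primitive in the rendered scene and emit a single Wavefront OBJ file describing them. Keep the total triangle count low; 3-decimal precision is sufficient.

v -3.456 0.62 2.771
v -2.853 -0.168 2.901
v -4.204 0.18 3.569
v -2.683 0.332 3.336
v -2.874 0.966 3.506
v -3.337 1.439 3.332
v -3.856 1.528 2.895
v -4.187 1.192 2.4
v -4.176 0.589 2.078
v -3.828 0 2.08
v -3.306 -0.299 2.405
v 1.997 4.288 -1.805
v 2.826 4.487 -1.246
v 2.834 3.133 -2.634
v 3.663 3.332 -2.075
v 2.853 2.886 -1.645
v 2.336 3.6 -1.132
v 3.324 4.02 -2.748
v 2.807 4.734 -2.235
v 3.647 4.322 -1.829
v 3.356 3.621 -1.147
v 2.304 3.999 -2.733
v 2.013 3.298 -2.051
v 2.338 4.489 -1.452
v 3.322 3.131 -2.428
v 2.846 2.869 -2.175
v 3.333 2.986 -1.846
v 2.05 3.967 -1.385
v 2.537 4.085 -1.057
v 2.553 3.144 -1.292
v 3.123 3.535 -2.823
v 3.61 3.653 -2.495
v 2.327 4.634 -2.034
v 2.814 4.751 -1.705
v 3.107 4.476 -2.588
v 3.308 4.509 -1.466
v 3.8 3.83 -1.954
v 3.6 4.234 -2.349
v 3.296 4.654 -2.048
v 3.137 4.097 -1.066
v 3.629 3.418 -1.553
v 3.153 3.156 -1.3
v 2.849 3.576 -0.999
v 3.619 4 -1.408
v 2.031 4.202 -2.327
v 2.523 3.523 -2.814
v 2.811 4.044 -2.881
v 2.507 4.464 -2.58
v 1.86 3.79 -1.926
v 2.352 3.111 -2.414
v 2.364 2.966 -1.832
v 2.06 3.386 -1.531
v 2.041 3.62 -2.472
f 2 1 4
f 2 4 3
f 4 1 5
f 4 5 3
f 5 1 6
f 5 6 3
f 6 1 7
f 6 7 3
f 7 1 8
f 7 8 3
f 8 1 9
f 8 9 3
f 9 1 10
f 9 10 3
f 10 1 11
f 10 11 3
f 11 1 2
f 11 2 3
f 12 49 28
f 49 23 52
f 28 52 17
f 49 52 28
f 12 28 24
f 28 17 29
f 24 29 13
f 28 29 24
f 12 24 33
f 24 13 34
f 33 34 19
f 24 34 33
f 12 33 45
f 33 19 48
f 45 48 22
f 33 48 45
f 12 45 49
f 45 22 53
f 49 53 23
f 45 53 49
f 13 29 40
f 29 17 43
f 40 43 21
f 29 43 40
f 17 52 30
f 52 23 51
f 30 51 16
f 52 51 30
f 23 53 50
f 53 22 46
f 50 46 14
f 53 46 50
f 22 48 47
f 48 19 35
f 47 35 18
f 48 35 47
f 19 34 39
f 34 13 36
f 39 36 20
f 34 36 39
f 15 41 27
f 41 21 42
f 27 42 16
f 41 42 27
f 15 27 25
f 27 16 26
f 25 26 14
f 27 26 25
f 15 25 32
f 25 14 31
f 32 31 18
f 25 31 32
f 15 32 37
f 32 18 38
f 37 38 20
f 32 38 37
f 15 37 41
f 37 20 44
f 41 44 21
f 37 44 41
f 16 42 30
f 42 21 43
f 30 43 17
f 42 43 30
f 14 26 50
f 26 16 51
f 50 51 23
f 26 51 50
f 18 31 47
f 31 14 46
f 47 46 22
f 31 46 47
f 20 38 39
f 38 18 35
f 39 35 19
f 38 35 39
f 21 44 40
f 44 20 36
f 40 36 13
f 44 36 40



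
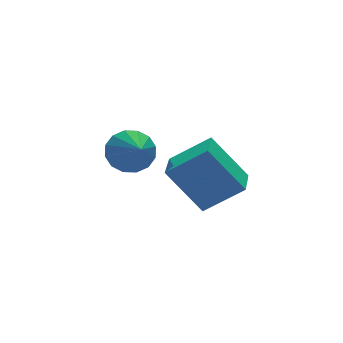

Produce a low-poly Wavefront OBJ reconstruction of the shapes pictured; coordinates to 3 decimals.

v -0.811 2.611 -1.786
v -0.518 2.249 -2.24
v -0.989 1.749 -1.214
v -0.273 2.339 -2.029
v -0.171 2.501 -1.752
v -0.241 2.693 -1.485
v -0.464 2.863 -1.298
v -0.779 2.966 -1.242
v -1.103 2.973 -1.332
v -1.349 2.883 -1.544
v -1.451 2.721 -1.82
v -1.381 2.529 -2.088
v -1.158 2.359 -2.274
v -0.843 2.256 -2.33
v 1.189 2.538 -4.557
v 0.497 3.239 -3.296
v 1.8 3.382 -4.691
v 1.108 4.083 -3.429
v 2.112 1.997 -3.751
v 1.42 2.698 -2.489
v 2.723 2.841 -3.884
v 2.031 3.542 -2.623
f 2 1 4
f 2 4 3
f 4 1 5
f 4 5 3
f 5 1 6
f 5 6 3
f 6 1 7
f 6 7 3
f 7 1 8
f 7 8 3
f 8 1 9
f 8 9 3
f 9 1 10
f 9 10 3
f 10 1 11
f 10 11 3
f 11 1 12
f 11 12 3
f 12 1 13
f 12 13 3
f 13 1 14
f 13 14 3
f 14 1 2
f 14 2 3
f 16 18 15
f 19 16 15
f 15 18 17
f 17 19 15
f 16 22 18
f 20 16 19
f 20 22 16
f 18 22 17
f 21 19 17
f 17 22 21
f 21 20 19
f 22 20 21



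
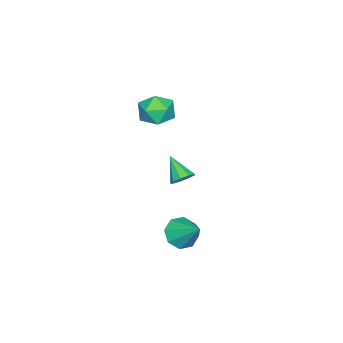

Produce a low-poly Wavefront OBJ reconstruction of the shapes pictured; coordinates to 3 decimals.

v -1.295 -2.63 -3.016
v -0.757 -2.492 -2.574
v -1.885 -3.71 -1.964
v -1.13 -2.196 -2.479
v -1.58 -2.103 -2.635
v -1.897 -2.256 -2.97
v -1.932 -2.584 -3.327
v -1.669 -2.933 -3.538
v -1.231 -3.141 -3.505
v -0.823 -3.109 -3.244
v -0.636 -2.853 -2.876
v -0.916 -3.009 3.121
v -0.428 -2.636 2.229
v -0.012 -4.504 2.991
v 0.476 -4.131 2.099
v 0.698 -3.689 3.062
v 0.139 -2.765 3.143
v -0.579 -4.375 2.077
v -1.138 -3.451 2.158
v -0.22 -3.48 1.584
v 0.569 -3.056 2.193
v -1.009 -4.084 3.027
v -0.22 -3.66 3.636
v 2.421 -0.746 -3.972
v 3.35 -1.016 -4.126
v 2.999 0.566 -2.788
v 3.123 -0.485 -4.604
v 2.484 -0.106 -4.712
v 1.809 -0.103 -4.386
v 1.492 -0.476 -3.818
v 1.719 -1.007 -3.34
v 2.358 -1.386 -3.233
v 3.033 -1.39 -3.558
f 2 1 4
f 2 4 3
f 4 1 5
f 4 5 3
f 5 1 6
f 5 6 3
f 6 1 7
f 6 7 3
f 7 1 8
f 7 8 3
f 8 1 9
f 8 9 3
f 9 1 10
f 9 10 3
f 10 1 11
f 10 11 3
f 11 1 2
f 11 2 3
f 12 23 17
f 12 17 13
f 12 13 19
f 12 19 22
f 12 22 23
f 13 17 21
f 17 23 16
f 23 22 14
f 22 19 18
f 19 13 20
f 15 21 16
f 15 16 14
f 15 14 18
f 15 18 20
f 15 20 21
f 16 21 17
f 14 16 23
f 18 14 22
f 20 18 19
f 21 20 13
f 25 24 27
f 25 27 26
f 27 24 28
f 27 28 26
f 28 24 29
f 28 29 26
f 29 24 30
f 29 30 26
f 30 24 31
f 30 31 26
f 31 24 32
f 31 32 26
f 32 24 33
f 32 33 26
f 33 24 25
f 33 25 26



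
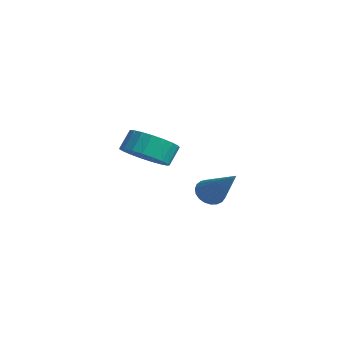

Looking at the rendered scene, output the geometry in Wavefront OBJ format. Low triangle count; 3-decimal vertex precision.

v -0.638 -4.02 1.49
v -0.183 -4.779 2.109
v -0.367 -4.219 2.93
v -0.822 -3.46 2.31
v 0.168 -4.517 2.01
v -0.016 -3.957 2.83
v 0.379 -4.169 1.82
v 0.195 -3.61 2.64
v 0.415 -3.796 1.573
v 0.231 -3.236 2.393
v 0.269 -3.461 1.312
v 0.085 -2.901 2.132
v -0.034 -3.223 1.081
v -0.218 -2.663 1.902
v -0.442 -3.123 0.922
v -0.626 -2.563 1.742
v -0.883 -3.177 0.86
v -1.067 -2.618 1.68
v -1.282 -3.378 0.907
v -1.466 -2.818 1.728
v -1.57 -3.689 1.055
v -1.754 -3.13 1.876
v -1.697 -4.058 1.279
v -1.88 -3.498 2.099
v -1.64 -4.42 1.538
v -1.824 -3.86 2.359
v -1.41 -4.713 1.789
v -1.594 -4.153 2.61
v -1.047 -4.886 1.989
v -1.231 -4.326 2.809
v -0.613 -4.909 2.102
v -0.797 -4.349 2.922
v 2.937 -3.093 0.644
v 3.347 -3.309 0.189
v 4.543 -2.927 2.016
v 3.354 -3.042 0.148
v 3.289 -2.784 0.193
v 3.163 -2.579 0.316
v 2.998 -2.463 0.496
v 2.822 -2.455 0.701
v 2.666 -2.558 0.896
v 2.556 -2.754 1.048
v 2.513 -3.008 1.129
v 2.543 -3.276 1.127
v 2.64 -3.513 1.041
v 2.789 -3.677 0.886
v 2.964 -3.74 0.69
v 3.134 -3.691 0.485
v 3.269 -3.539 0.308
f 2 1 5
f 2 5 3
f 3 5 6
f 3 6 4
f 5 1 7
f 5 7 6
f 6 7 8
f 6 8 4
f 7 1 9
f 7 9 8
f 8 9 10
f 8 10 4
f 9 1 11
f 9 11 10
f 10 11 12
f 10 12 4
f 11 1 13
f 11 13 12
f 12 13 14
f 12 14 4
f 13 1 15
f 13 15 14
f 14 15 16
f 14 16 4
f 15 1 17
f 15 17 16
f 16 17 18
f 16 18 4
f 17 1 19
f 17 19 18
f 18 19 20
f 18 20 4
f 19 1 21
f 19 21 20
f 20 21 22
f 20 22 4
f 21 1 23
f 21 23 22
f 22 23 24
f 22 24 4
f 23 1 25
f 23 25 24
f 24 25 26
f 24 26 4
f 25 1 27
f 25 27 26
f 26 27 28
f 26 28 4
f 27 1 29
f 27 29 28
f 28 29 30
f 28 30 4
f 29 1 31
f 29 31 30
f 30 31 32
f 30 32 4
f 31 1 2
f 31 2 32
f 32 2 3
f 32 3 4
f 34 33 36
f 34 36 35
f 36 33 37
f 36 37 35
f 37 33 38
f 37 38 35
f 38 33 39
f 38 39 35
f 39 33 40
f 39 40 35
f 40 33 41
f 40 41 35
f 41 33 42
f 41 42 35
f 42 33 43
f 42 43 35
f 43 33 44
f 43 44 35
f 44 33 45
f 44 45 35
f 45 33 46
f 45 46 35
f 46 33 47
f 46 47 35
f 47 33 48
f 47 48 35
f 48 33 49
f 48 49 35
f 49 33 34
f 49 34 35



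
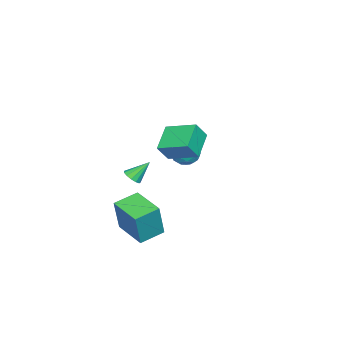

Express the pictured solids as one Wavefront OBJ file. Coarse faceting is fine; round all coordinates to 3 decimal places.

v 2.551 0.691 0.347
v 2.82 0.364 0.743
v 1.989 1.449 1.353
v 3.024 0.609 0.673
v 3.078 0.88 0.499
v 2.965 1.091 0.277
v 2.721 1.175 0.077
v 2.423 1.106 -0.038
v 2.165 0.904 -0.03
v 2.031 0.635 0.098
v 2.061 0.384 0.304
v 2.248 0.23 0.524
v 2.53 0.222 0.688
v 2.685 -0.026 -3.516
v 3.262 -0.046 -1.424
v 1.449 0.768 -3.168
v 2.026 0.749 -1.076
v 3.714 1.691 -3.784
v 4.291 1.672 -1.692
v 2.478 2.486 -3.436
v 3.055 2.466 -1.344
v -1.878 2.579 0.08
v -1.228 2.167 0.443
v -2.572 1.393 -0.023
v -1.922 0.981 0.34
v -2.393 1.522 0.799
v -1.964 2.255 0.863
v -1.836 1.305 -0.443
v -1.407 2.038 -0.379
v -1.202 1.379 0.12
v -1.546 1.514 0.888
v -2.254 2.046 -0.468
v -2.598 2.181 0.3
v -1.492 2.477 0.271
v -2.308 1.083 0.149
v -2.585 1.401 0.419
v -2.202 1.159 0.633
v -1.925 2.529 0.517
v -1.542 2.287 0.731
v -2.227 1.908 0.94
v -2.258 1.273 -0.311
v -1.875 1.031 -0.097
v -1.598 2.401 -0.213
v -1.215 2.159 0.001
v -1.573 1.652 -0.52
v -1.094 1.772 0.294
v -1.502 1.075 0.234
v -1.452 1.265 -0.226
v -1.2 1.696 -0.189
v -1.297 1.851 0.746
v -1.705 1.154 0.685
v -1.981 1.472 0.955
v -1.729 1.903 0.992
v -1.281 1.388 0.556
v -2.095 2.406 -0.265
v -2.503 1.709 -0.326
v -2.071 1.657 -0.572
v -1.819 2.088 -0.535
v -2.298 2.485 0.186
v -2.706 1.788 0.126
v -2.6 1.864 0.609
v -2.348 2.295 0.646
v -2.519 2.172 -0.136
v 3.402 3.135 2.658
v 1.934 2.957 3.498
v 3.514 4.873 3.223
v 2.047 4.694 4.063
v 3.993 2.786 3.617
v 2.526 2.607 4.457
v 4.106 4.523 4.182
v 2.638 4.345 5.022
f 2 1 4
f 2 4 3
f 4 1 5
f 4 5 3
f 5 1 6
f 5 6 3
f 6 1 7
f 6 7 3
f 7 1 8
f 7 8 3
f 8 1 9
f 8 9 3
f 9 1 10
f 9 10 3
f 10 1 11
f 10 11 3
f 11 1 12
f 11 12 3
f 12 1 13
f 12 13 3
f 13 1 2
f 13 2 3
f 15 17 14
f 18 15 14
f 14 17 16
f 16 18 14
f 15 21 17
f 19 15 18
f 19 21 15
f 17 21 16
f 20 18 16
f 16 21 20
f 20 19 18
f 21 19 20
f 22 59 38
f 59 33 62
f 38 62 27
f 59 62 38
f 22 38 34
f 38 27 39
f 34 39 23
f 38 39 34
f 22 34 43
f 34 23 44
f 43 44 29
f 34 44 43
f 22 43 55
f 43 29 58
f 55 58 32
f 43 58 55
f 22 55 59
f 55 32 63
f 59 63 33
f 55 63 59
f 23 39 50
f 39 27 53
f 50 53 31
f 39 53 50
f 27 62 40
f 62 33 61
f 40 61 26
f 62 61 40
f 33 63 60
f 63 32 56
f 60 56 24
f 63 56 60
f 32 58 57
f 58 29 45
f 57 45 28
f 58 45 57
f 29 44 49
f 44 23 46
f 49 46 30
f 44 46 49
f 25 51 37
f 51 31 52
f 37 52 26
f 51 52 37
f 25 37 35
f 37 26 36
f 35 36 24
f 37 36 35
f 25 35 42
f 35 24 41
f 42 41 28
f 35 41 42
f 25 42 47
f 42 28 48
f 47 48 30
f 42 48 47
f 25 47 51
f 47 30 54
f 51 54 31
f 47 54 51
f 26 52 40
f 52 31 53
f 40 53 27
f 52 53 40
f 24 36 60
f 36 26 61
f 60 61 33
f 36 61 60
f 28 41 57
f 41 24 56
f 57 56 32
f 41 56 57
f 30 48 49
f 48 28 45
f 49 45 29
f 48 45 49
f 31 54 50
f 54 30 46
f 50 46 23
f 54 46 50
f 65 67 64
f 68 65 64
f 64 67 66
f 66 68 64
f 65 71 67
f 69 65 68
f 69 71 65
f 67 71 66
f 70 68 66
f 66 71 70
f 70 69 68
f 71 69 70



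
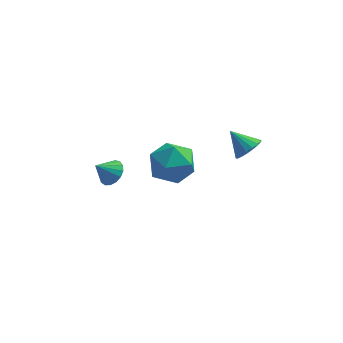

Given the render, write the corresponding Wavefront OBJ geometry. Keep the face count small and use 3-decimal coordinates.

v 0.929 2.077 -0.532
v 1.539 1.757 0.462
v -0.139 0.443 -0.402
v 0.471 0.123 0.592
v -0.285 1.067 0.623
v 0.376 2.077 0.543
v 1.024 0.123 -0.483
v 1.685 1.133 -0.563
v 1.598 0.55 0.492
v 0.789 1.133 1.176
v 0.611 1.067 -1.116
v -0.198 1.65 -0.432
v 4.046 3.329 -0.864
v 4.449 3.985 -0.828
v 3.154 3.831 -0.016
v 4.215 4.04 -1.107
v 3.942 3.933 -1.331
v 3.693 3.687 -1.447
v 3.526 3.36 -1.43
v 3.477 3.025 -1.284
v 3.559 2.76 -1.041
v 3.752 2.626 -0.758
v 4.013 2.652 -0.499
v 4.282 2.834 -0.324
v 4.497 3.129 -0.272
v 4.608 3.47 -0.357
v 4.591 3.779 -0.557
v -2.298 3.374 -3.11
v -1.721 3.146 -2.706
v -3.002 3.046 -2.29
v -1.765 3.484 -2.609
v -1.931 3.796 -2.626
v -2.18 4.012 -2.755
v -2.457 4.082 -2.965
v -2.697 3.989 -3.208
v -2.846 3.755 -3.429
v -2.869 3.434 -3.577
v -2.761 3.099 -3.618
v -2.547 2.827 -3.543
v -2.276 2.681 -3.368
v -2.01 2.693 -3.135
v -1.81 2.861 -2.896
f 1 12 6
f 1 6 2
f 1 2 8
f 1 8 11
f 1 11 12
f 2 6 10
f 6 12 5
f 12 11 3
f 11 8 7
f 8 2 9
f 4 10 5
f 4 5 3
f 4 3 7
f 4 7 9
f 4 9 10
f 5 10 6
f 3 5 12
f 7 3 11
f 9 7 8
f 10 9 2
f 14 13 16
f 14 16 15
f 16 13 17
f 16 17 15
f 17 13 18
f 17 18 15
f 18 13 19
f 18 19 15
f 19 13 20
f 19 20 15
f 20 13 21
f 20 21 15
f 21 13 22
f 21 22 15
f 22 13 23
f 22 23 15
f 23 13 24
f 23 24 15
f 24 13 25
f 24 25 15
f 25 13 26
f 25 26 15
f 26 13 27
f 26 27 15
f 27 13 14
f 27 14 15
f 29 28 31
f 29 31 30
f 31 28 32
f 31 32 30
f 32 28 33
f 32 33 30
f 33 28 34
f 33 34 30
f 34 28 35
f 34 35 30
f 35 28 36
f 35 36 30
f 36 28 37
f 36 37 30
f 37 28 38
f 37 38 30
f 38 28 39
f 38 39 30
f 39 28 40
f 39 40 30
f 40 28 41
f 40 41 30
f 41 28 42
f 41 42 30
f 42 28 29
f 42 29 30



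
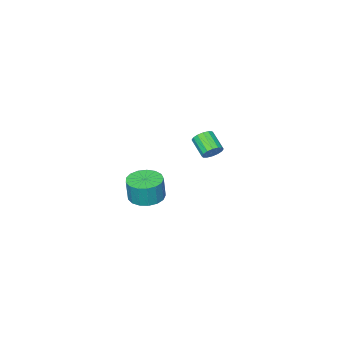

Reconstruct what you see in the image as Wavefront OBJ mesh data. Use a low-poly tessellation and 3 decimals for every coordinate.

v 3.07 -0.933 -0.42
v 3.575 -0.169 -0.51
v 3.734 -0.123 0.77
v 3.23 -0.887 0.86
v 3.164 -0.018 -0.464
v 3.323 0.027 0.816
v 2.731 -0.078 -0.408
v 2.89 -0.032 0.872
v 2.376 -0.333 -0.354
v 2.535 -0.287 0.925
v 2.18 -0.725 -0.316
v 2.34 -0.68 0.963
v 2.188 -1.165 -0.301
v 2.348 -1.12 0.978
v 2.398 -1.552 -0.314
v 2.558 -1.507 0.965
v 2.762 -1.797 -0.351
v 2.922 -1.752 0.929
v 3.197 -1.844 -0.403
v 3.357 -1.798 0.876
v 3.603 -1.682 -0.46
v 3.762 -1.637 0.82
v 3.886 -1.348 -0.507
v 4.046 -1.303 0.773
v 3.983 -0.92 -0.534
v 4.143 -0.874 0.745
v 3.871 -0.494 -0.535
v 4.03 -0.449 0.744
v -3.404 -3.336 -1.03
v -2.841 -3.551 -1.178
v -3.054 -4.578 -0.498
v -3.616 -4.364 -0.35
v -2.797 -3.382 -0.909
v -3.01 -4.409 -0.229
v -2.916 -3.2 -0.672
v -3.129 -4.227 0.008
v -3.166 -3.055 -0.531
v -3.378 -4.082 0.149
v -3.479 -2.986 -0.524
v -3.691 -4.013 0.156
v -3.772 -3.01 -0.653
v -3.984 -4.037 0.028
v -3.966 -3.122 -0.882
v -4.179 -4.149 -0.202
v -4.01 -3.291 -1.151
v -4.223 -4.318 -0.471
v -3.891 -3.473 -1.388
v -4.104 -4.5 -0.708
v -3.642 -3.618 -1.529
v -3.854 -4.645 -0.849
v -3.329 -3.687 -1.536
v -3.541 -4.714 -0.856
v -3.036 -3.663 -1.408
v -3.248 -4.69 -0.727
f 2 1 5
f 2 5 3
f 3 5 6
f 3 6 4
f 5 1 7
f 5 7 6
f 6 7 8
f 6 8 4
f 7 1 9
f 7 9 8
f 8 9 10
f 8 10 4
f 9 1 11
f 9 11 10
f 10 11 12
f 10 12 4
f 11 1 13
f 11 13 12
f 12 13 14
f 12 14 4
f 13 1 15
f 13 15 14
f 14 15 16
f 14 16 4
f 15 1 17
f 15 17 16
f 16 17 18
f 16 18 4
f 17 1 19
f 17 19 18
f 18 19 20
f 18 20 4
f 19 1 21
f 19 21 20
f 20 21 22
f 20 22 4
f 21 1 23
f 21 23 22
f 22 23 24
f 22 24 4
f 23 1 25
f 23 25 24
f 24 25 26
f 24 26 4
f 25 1 27
f 25 27 26
f 26 27 28
f 26 28 4
f 27 1 2
f 27 2 28
f 28 2 3
f 28 3 4
f 30 29 33
f 30 33 31
f 31 33 34
f 31 34 32
f 33 29 35
f 33 35 34
f 34 35 36
f 34 36 32
f 35 29 37
f 35 37 36
f 36 37 38
f 36 38 32
f 37 29 39
f 37 39 38
f 38 39 40
f 38 40 32
f 39 29 41
f 39 41 40
f 40 41 42
f 40 42 32
f 41 29 43
f 41 43 42
f 42 43 44
f 42 44 32
f 43 29 45
f 43 45 44
f 44 45 46
f 44 46 32
f 45 29 47
f 45 47 46
f 46 47 48
f 46 48 32
f 47 29 49
f 47 49 48
f 48 49 50
f 48 50 32
f 49 29 51
f 49 51 50
f 50 51 52
f 50 52 32
f 51 29 53
f 51 53 52
f 52 53 54
f 52 54 32
f 53 29 30
f 53 30 54
f 54 30 31
f 54 31 32



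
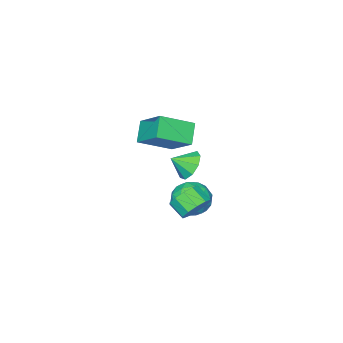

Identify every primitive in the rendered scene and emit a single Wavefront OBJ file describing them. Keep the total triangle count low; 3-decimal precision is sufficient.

v 3.495 1.683 1.622
v 4.17 2.016 1.111
v 4.225 1.117 2.218
v 4.065 2.392 1.596
v 3.694 2.436 2.094
v 3.229 2.128 2.371
v 2.889 1.612 2.297
v 2.832 1.129 1.908
v 3.085 0.906 1.385
v 3.53 1.047 0.973
v 3.958 1.485 0.865
v 3.757 2.397 -1.062
v 4.628 2.287 -1.211
v 4.613 1.413 -0.647
v 3.743 1.523 -0.498
v 4.57 2.584 -0.751
v 4.556 1.71 -0.188
v 4.202 2.81 -0.41
v 4.188 1.936 0.153
v 3.664 2.878 -0.319
v 3.65 2.004 0.245
v 3.162 2.762 -0.51
v 3.147 1.888 0.053
v 2.887 2.507 -0.913
v 2.872 1.633 -0.349
v 2.944 2.21 -1.372
v 2.93 1.336 -0.809
v 3.312 1.984 -1.713
v 3.298 1.11 -1.15
v 3.85 1.916 -1.805
v 3.836 1.042 -1.241
v 4.353 2.032 -1.613
v 4.338 1.158 -1.05
v -0.399 -0.571 -3.638
v 0.344 0.184 -3.199
v 0.996 -1.744 -3.981
v 1.739 -0.989 -3.542
v 0.989 -1.521 -2.857
v 0.128 -0.796 -2.645
v 1.212 -0.764 -4.535
v 0.351 -0.039 -4.323
v 1.34 0.064 -3.754
v 1.202 -0.404 -2.716
v 0.138 -1.156 -4.464
v 0 -1.624 -3.426
v -0.15 -0.09 -3.388
v 1.49 -1.47 -3.792
v 1.049 -1.782 -3.389
v 1.486 -1.339 -3.131
v -0.277 -0.666 -3.062
v 0.16 -0.223 -2.804
v 0.539 -1.225 -2.604
v 1.18 -1.337 -4.376
v 1.617 -0.894 -4.118
v -0.146 -0.221 -4.049
v 0.291 0.222 -3.791
v 0.801 -0.335 -4.576
v 0.872 0.283 -3.456
v 1.692 -0.407 -3.658
v 1.383 -0.275 -4.242
v 0.876 0.152 -4.117
v 0.791 0.008 -2.846
v 1.611 -0.682 -3.048
v 1.17 -0.994 -2.646
v 0.664 -0.568 -2.521
v 1.377 -0.063 -3.173
v -0.271 -0.878 -4.132
v 0.549 -1.568 -4.334
v 0.676 -0.992 -4.659
v 0.17 -0.566 -4.534
v -0.352 -1.153 -3.522
v 0.468 -1.843 -3.724
v 0.464 -1.712 -3.063
v -0.043 -1.285 -2.938
v -0.037 -1.497 -4.007
v -0.58 -5.557 -0.493
v -0.307 -3.89 0.787
v -2.206 -4.591 -1.405
v -1.933 -2.924 -0.124
v 0.293 -4.976 -1.436
v 0.566 -3.309 -0.155
v -1.333 -4.01 -2.347
v -1.06 -2.343 -1.067
f 2 1 4
f 2 4 3
f 4 1 5
f 4 5 3
f 5 1 6
f 5 6 3
f 6 1 7
f 6 7 3
f 7 1 8
f 7 8 3
f 8 1 9
f 8 9 3
f 9 1 10
f 9 10 3
f 10 1 11
f 10 11 3
f 11 1 2
f 11 2 3
f 13 12 16
f 13 16 14
f 14 16 17
f 14 17 15
f 16 12 18
f 16 18 17
f 17 18 19
f 17 19 15
f 18 12 20
f 18 20 19
f 19 20 21
f 19 21 15
f 20 12 22
f 20 22 21
f 21 22 23
f 21 23 15
f 22 12 24
f 22 24 23
f 23 24 25
f 23 25 15
f 24 12 26
f 24 26 25
f 25 26 27
f 25 27 15
f 26 12 28
f 26 28 27
f 27 28 29
f 27 29 15
f 28 12 30
f 28 30 29
f 29 30 31
f 29 31 15
f 30 12 32
f 30 32 31
f 31 32 33
f 31 33 15
f 32 12 13
f 32 13 33
f 33 13 14
f 33 14 15
f 34 71 50
f 71 45 74
f 50 74 39
f 71 74 50
f 34 50 46
f 50 39 51
f 46 51 35
f 50 51 46
f 34 46 55
f 46 35 56
f 55 56 41
f 46 56 55
f 34 55 67
f 55 41 70
f 67 70 44
f 55 70 67
f 34 67 71
f 67 44 75
f 71 75 45
f 67 75 71
f 35 51 62
f 51 39 65
f 62 65 43
f 51 65 62
f 39 74 52
f 74 45 73
f 52 73 38
f 74 73 52
f 45 75 72
f 75 44 68
f 72 68 36
f 75 68 72
f 44 70 69
f 70 41 57
f 69 57 40
f 70 57 69
f 41 56 61
f 56 35 58
f 61 58 42
f 56 58 61
f 37 63 49
f 63 43 64
f 49 64 38
f 63 64 49
f 37 49 47
f 49 38 48
f 47 48 36
f 49 48 47
f 37 47 54
f 47 36 53
f 54 53 40
f 47 53 54
f 37 54 59
f 54 40 60
f 59 60 42
f 54 60 59
f 37 59 63
f 59 42 66
f 63 66 43
f 59 66 63
f 38 64 52
f 64 43 65
f 52 65 39
f 64 65 52
f 36 48 72
f 48 38 73
f 72 73 45
f 48 73 72
f 40 53 69
f 53 36 68
f 69 68 44
f 53 68 69
f 42 60 61
f 60 40 57
f 61 57 41
f 60 57 61
f 43 66 62
f 66 42 58
f 62 58 35
f 66 58 62
f 77 79 76
f 80 77 76
f 76 79 78
f 78 80 76
f 77 83 79
f 81 77 80
f 81 83 77
f 79 83 78
f 82 80 78
f 78 83 82
f 82 81 80
f 83 81 82



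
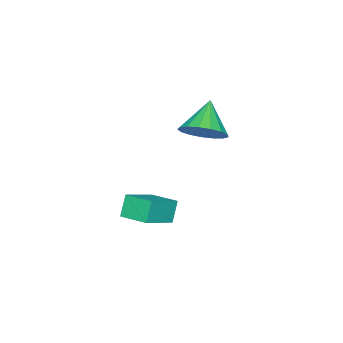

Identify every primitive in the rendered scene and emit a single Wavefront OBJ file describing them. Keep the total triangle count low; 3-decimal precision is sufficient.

v 0.313 -1.922 3.413
v 0.806 -2.49 3.741
v -0.613 -2.198 4.327
v 0.899 -2.161 3.934
v 0.858 -1.778 4.008
v 0.692 -1.428 3.946
v 0.439 -1.191 3.762
v 0.158 -1.121 3.497
v -0.088 -1.235 3.214
v -0.243 -1.506 2.976
v -0.27 -1.873 2.838
v -0.163 -2.251 2.832
v 0.052 -2.553 2.959
v 0.328 -2.711 3.19
v 0.599 -2.688 3.472
v 3.293 -2.17 1.214
v 2.895 -2.226 1.929
v 3.399 -1.185 1.35
v 3.001 -1.241 2.065
v 4.439 -2.379 1.835
v 4.041 -2.435 2.55
v 4.545 -1.394 1.971
v 4.147 -1.45 2.686
f 2 1 4
f 2 4 3
f 4 1 5
f 4 5 3
f 5 1 6
f 5 6 3
f 6 1 7
f 6 7 3
f 7 1 8
f 7 8 3
f 8 1 9
f 8 9 3
f 9 1 10
f 9 10 3
f 10 1 11
f 10 11 3
f 11 1 12
f 11 12 3
f 12 1 13
f 12 13 3
f 13 1 14
f 13 14 3
f 14 1 15
f 14 15 3
f 15 1 2
f 15 2 3
f 17 19 16
f 20 17 16
f 16 19 18
f 18 20 16
f 17 23 19
f 21 17 20
f 21 23 17
f 19 23 18
f 22 20 18
f 18 23 22
f 22 21 20
f 23 21 22



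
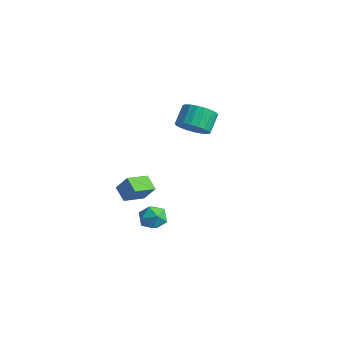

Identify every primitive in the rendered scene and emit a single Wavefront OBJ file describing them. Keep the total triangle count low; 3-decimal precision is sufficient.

v -3.246 3.19 3.038
v -2.542 3.851 2.741
v -2.971 4.731 3.686
v -3.674 4.07 3.982
v -2.894 3.957 2.483
v -3.323 4.837 3.427
v -3.316 3.911 2.334
v -3.744 4.791 3.278
v -3.723 3.722 2.325
v -4.152 4.602 3.269
v -4.037 3.428 2.457
v -4.465 4.308 3.401
v -4.193 3.087 2.704
v -4.622 3.967 3.648
v -4.162 2.766 3.017
v -4.591 3.646 3.961
v -3.949 2.529 3.334
v -4.378 3.409 4.279
v -3.597 2.423 3.593
v -4.026 3.303 4.537
v -3.176 2.469 3.742
v -3.604 3.349 4.686
v -2.768 2.658 3.751
v -3.197 3.538 4.695
v -2.455 2.952 3.619
v -2.883 3.832 4.563
v -2.298 3.293 3.372
v -2.727 4.173 4.316
v -2.329 3.614 3.059
v -2.758 4.494 4.003
v -3.275 -1.959 0.326
v -2.619 -1.696 1.284
v -3.3 -0.595 -0.031
v -2.644 -0.332 0.927
v -2.416 -2.088 -0.227
v -1.76 -1.825 0.731
v -2.441 -0.724 -0.584
v -1.785 -0.461 0.374
v 1.018 -3.086 0.628
v 1.564 -2.496 0.836
v 1.716 -3.984 1.344
v 2.262 -3.394 1.552
v 1.489 -3.369 1.855
v 1.058 -2.814 1.412
v 2.222 -3.666 0.768
v 1.791 -3.111 0.325
v 2.309 -2.854 0.923
v 1.855 -2.671 1.594
v 1.425 -3.809 0.586
v 0.971 -3.626 1.257
f 2 1 5
f 2 5 3
f 3 5 6
f 3 6 4
f 5 1 7
f 5 7 6
f 6 7 8
f 6 8 4
f 7 1 9
f 7 9 8
f 8 9 10
f 8 10 4
f 9 1 11
f 9 11 10
f 10 11 12
f 10 12 4
f 11 1 13
f 11 13 12
f 12 13 14
f 12 14 4
f 13 1 15
f 13 15 14
f 14 15 16
f 14 16 4
f 15 1 17
f 15 17 16
f 16 17 18
f 16 18 4
f 17 1 19
f 17 19 18
f 18 19 20
f 18 20 4
f 19 1 21
f 19 21 20
f 20 21 22
f 20 22 4
f 21 1 23
f 21 23 22
f 22 23 24
f 22 24 4
f 23 1 25
f 23 25 24
f 24 25 26
f 24 26 4
f 25 1 27
f 25 27 26
f 26 27 28
f 26 28 4
f 27 1 29
f 27 29 28
f 28 29 30
f 28 30 4
f 29 1 2
f 29 2 30
f 30 2 3
f 30 3 4
f 32 34 31
f 35 32 31
f 31 34 33
f 33 35 31
f 32 38 34
f 36 32 35
f 36 38 32
f 34 38 33
f 37 35 33
f 33 38 37
f 37 36 35
f 38 36 37
f 39 50 44
f 39 44 40
f 39 40 46
f 39 46 49
f 39 49 50
f 40 44 48
f 44 50 43
f 50 49 41
f 49 46 45
f 46 40 47
f 42 48 43
f 42 43 41
f 42 41 45
f 42 45 47
f 42 47 48
f 43 48 44
f 41 43 50
f 45 41 49
f 47 45 46
f 48 47 40



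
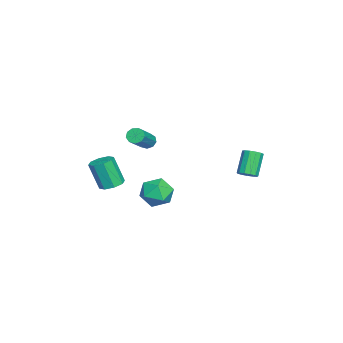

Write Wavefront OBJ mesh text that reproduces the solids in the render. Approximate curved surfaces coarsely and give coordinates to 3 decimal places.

v -3.784 -1.594 -0.597
v -3.505 -1.239 -0.855
v -1.898 -1.63 0.339
v -2.176 -1.986 0.597
v -3.672 -1.087 -0.58
v -2.065 -1.478 0.614
v -3.892 -1.172 -0.313
v -2.284 -1.563 0.881
v -4.06 -1.455 -0.179
v -2.453 -1.846 1.015
v -4.099 -1.803 -0.241
v -2.492 -2.195 0.954
v -3.991 -2.054 -0.469
v -2.384 -2.445 0.725
v -3.785 -2.089 -0.757
v -2.178 -2.48 0.437
v -3.579 -1.893 -0.97
v -1.972 -2.284 0.224
v -3.468 -1.557 -1.009
v -1.861 -1.948 0.185
v 1.019 -2.723 -1.355
v 1.655 -2.503 -1.202
v 1.477 -3.077 0.367
v 0.841 -3.297 0.215
v 1.287 -2.136 -1.11
v 1.109 -2.71 0.459
v 0.762 -2.113 -1.161
v 0.583 -2.687 0.408
v 0.387 -2.447 -1.325
v 0.209 -3.021 0.244
v 0.383 -2.943 -1.507
v 0.205 -3.517 0.062
v 0.751 -3.31 -1.599
v 0.573 -3.884 -0.03
v 1.277 -3.333 -1.548
v 1.098 -3.907 0.021
v 1.651 -2.999 -1.384
v 1.473 -3.573 0.185
v -2.117 3.88 -1.903
v -1.806 4.332 -1.749
v -2.692 4.532 -0.543
v -3.003 4.08 -0.697
v -2.039 4.443 -1.939
v -2.926 4.644 -0.734
v -2.297 4.376 -2.118
v -3.184 4.576 -0.912
v -2.498 4.151 -2.228
v -3.385 4.351 -1.023
v -2.578 3.84 -2.235
v -3.465 4.04 -1.03
v -2.511 3.541 -2.137
v -3.398 3.742 -0.931
v -2.319 3.351 -1.964
v -3.206 3.551 -0.758
v -2.063 3.328 -1.772
v -2.95 3.528 -0.566
v -1.824 3.48 -1.621
v -2.71 3.681 -0.415
v -1.678 3.76 -1.56
v -2.564 3.96 -0.354
v -1.671 4.077 -1.608
v -2.557 4.277 -0.402
v 2.618 0.427 -1.533
v 3.386 0.194 -0.992
v 1.774 -0.674 -0.808
v 2.542 -0.907 -0.267
v 2.099 -0.056 -0.138
v 2.62 0.624 -0.586
v 2.54 -1.104 -1.214
v 3.061 -0.424 -1.662
v 3.337 -0.752 -0.795
v 3.065 -0.104 -0.13
v 2.095 -0.376 -1.67
v 1.823 0.272 -1.005
f 2 1 5
f 2 5 3
f 3 5 6
f 3 6 4
f 5 1 7
f 5 7 6
f 6 7 8
f 6 8 4
f 7 1 9
f 7 9 8
f 8 9 10
f 8 10 4
f 9 1 11
f 9 11 10
f 10 11 12
f 10 12 4
f 11 1 13
f 11 13 12
f 12 13 14
f 12 14 4
f 13 1 15
f 13 15 14
f 14 15 16
f 14 16 4
f 15 1 17
f 15 17 16
f 16 17 18
f 16 18 4
f 17 1 19
f 17 19 18
f 18 19 20
f 18 20 4
f 19 1 2
f 19 2 20
f 20 2 3
f 20 3 4
f 22 21 25
f 22 25 23
f 23 25 26
f 23 26 24
f 25 21 27
f 25 27 26
f 26 27 28
f 26 28 24
f 27 21 29
f 27 29 28
f 28 29 30
f 28 30 24
f 29 21 31
f 29 31 30
f 30 31 32
f 30 32 24
f 31 21 33
f 31 33 32
f 32 33 34
f 32 34 24
f 33 21 35
f 33 35 34
f 34 35 36
f 34 36 24
f 35 21 37
f 35 37 36
f 36 37 38
f 36 38 24
f 37 21 22
f 37 22 38
f 38 22 23
f 38 23 24
f 40 39 43
f 40 43 41
f 41 43 44
f 41 44 42
f 43 39 45
f 43 45 44
f 44 45 46
f 44 46 42
f 45 39 47
f 45 47 46
f 46 47 48
f 46 48 42
f 47 39 49
f 47 49 48
f 48 49 50
f 48 50 42
f 49 39 51
f 49 51 50
f 50 51 52
f 50 52 42
f 51 39 53
f 51 53 52
f 52 53 54
f 52 54 42
f 53 39 55
f 53 55 54
f 54 55 56
f 54 56 42
f 55 39 57
f 55 57 56
f 56 57 58
f 56 58 42
f 57 39 59
f 57 59 58
f 58 59 60
f 58 60 42
f 59 39 61
f 59 61 60
f 60 61 62
f 60 62 42
f 61 39 40
f 61 40 62
f 62 40 41
f 62 41 42
f 63 74 68
f 63 68 64
f 63 64 70
f 63 70 73
f 63 73 74
f 64 68 72
f 68 74 67
f 74 73 65
f 73 70 69
f 70 64 71
f 66 72 67
f 66 67 65
f 66 65 69
f 66 69 71
f 66 71 72
f 67 72 68
f 65 67 74
f 69 65 73
f 71 69 70
f 72 71 64



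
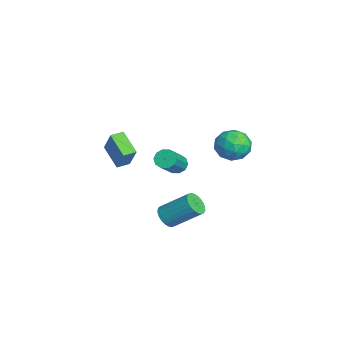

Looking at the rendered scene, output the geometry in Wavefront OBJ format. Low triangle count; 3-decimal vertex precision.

v -3.576 -1.85 -2.049
v -4.914 -2.395 -1.173
v -3.87 -1.085 -2.022
v -5.208 -1.63 -1.147
v -2.712 -1.57 -0.553
v -4.05 -2.115 0.322
v -3.006 -0.805 -0.527
v -4.344 -1.35 0.349
v -1.734 1.241 -0.907
v -1.246 1.322 -1.344
v 0.142 0.481 0.051
v -0.346 0.399 0.487
v -1.269 1.66 -1.117
v 0.119 0.819 0.278
v -1.47 1.838 -0.81
v -0.082 0.996 0.585
v -1.772 1.787 -0.54
v -0.384 0.946 0.855
v -2.059 1.528 -0.41
v -0.671 0.687 0.985
v -2.222 1.159 -0.471
v -0.834 0.318 0.924
v -2.199 0.821 -0.698
v -0.811 -0.02 0.697
v -1.998 0.644 -1.005
v -0.61 -0.198 0.39
v -1.696 0.694 -1.275
v -0.308 -0.147 0.12
v -1.409 0.953 -1.405
v -0.021 0.112 -0.01
v 1.69 3.692 2.419
v 2.598 4.224 2.275
v 2.382 2.876 3.765
v 3.29 3.408 3.621
v 2.422 3.92 3.957
v 1.995 4.424 3.126
v 2.985 2.676 2.914
v 2.558 3.18 2.083
v 3.398 3.596 2.581
v 3.05 4.365 3.226
v 1.93 2.735 2.814
v 1.582 3.504 3.459
v 2.084 4.029 2.229
v 2.896 3.071 3.811
v 2.386 3.371 4.009
v 2.92 3.684 3.924
v 1.729 4.147 2.729
v 2.263 4.46 2.645
v 2.159 4.281 3.633
v 2.717 2.64 3.395
v 3.251 2.953 3.311
v 2.06 3.416 2.116
v 2.594 3.729 2.031
v 2.821 2.819 2.407
v 3.088 3.973 2.324
v 3.494 3.494 3.115
v 3.315 3.063 2.7
v 3.064 3.36 2.211
v 2.883 4.425 2.703
v 3.289 3.945 3.494
v 2.779 4.246 3.692
v 2.528 4.542 3.203
v 3.353 4.056 2.883
v 1.691 3.155 2.546
v 2.097 2.675 3.337
v 2.452 2.558 2.837
v 2.201 2.854 2.348
v 1.486 3.606 2.925
v 1.892 3.127 3.716
v 1.916 3.74 3.829
v 1.665 4.037 3.34
v 1.627 3.044 3.157
v -0.784 0.535 -4.531
v -0.135 0.139 -4.354
v 0.452 1.689 -3.032
v -0.196 2.085 -3.209
v -0.041 0.305 -4.591
v 0.546 1.855 -3.269
v -0.059 0.506 -4.818
v 0.528 2.056 -3.496
v -0.188 0.711 -5.002
v 0.399 2.261 -3.68
v -0.407 0.89 -5.114
v 0.18 2.44 -3.793
v -0.684 1.015 -5.138
v -0.097 2.565 -3.816
v -0.975 1.066 -5.069
v -0.388 2.616 -3.747
v -1.238 1.037 -4.918
v -0.651 2.587 -3.596
v -1.432 0.931 -4.708
v -0.845 2.481 -3.386
v -1.526 0.765 -4.471
v -0.939 2.315 -3.149
v -1.508 0.564 -4.244
v -0.921 2.114 -2.922
v -1.379 0.359 -4.06
v -0.792 1.909 -2.738
v -1.16 0.18 -3.947
v -0.573 1.73 -2.626
v -0.883 0.055 -3.924
v -0.296 1.605 -2.602
v -0.592 0.004 -3.993
v -0.005 1.554 -2.671
v -0.329 0.033 -4.144
v 0.258 1.583 -2.822
f 2 4 1
f 5 2 1
f 1 4 3
f 3 5 1
f 2 8 4
f 6 2 5
f 6 8 2
f 4 8 3
f 7 5 3
f 3 8 7
f 7 6 5
f 8 6 7
f 10 9 13
f 10 13 11
f 11 13 14
f 11 14 12
f 13 9 15
f 13 15 14
f 14 15 16
f 14 16 12
f 15 9 17
f 15 17 16
f 16 17 18
f 16 18 12
f 17 9 19
f 17 19 18
f 18 19 20
f 18 20 12
f 19 9 21
f 19 21 20
f 20 21 22
f 20 22 12
f 21 9 23
f 21 23 22
f 22 23 24
f 22 24 12
f 23 9 25
f 23 25 24
f 24 25 26
f 24 26 12
f 25 9 27
f 25 27 26
f 26 27 28
f 26 28 12
f 27 9 29
f 27 29 28
f 28 29 30
f 28 30 12
f 29 9 10
f 29 10 30
f 30 10 11
f 30 11 12
f 31 68 47
f 68 42 71
f 47 71 36
f 68 71 47
f 31 47 43
f 47 36 48
f 43 48 32
f 47 48 43
f 31 43 52
f 43 32 53
f 52 53 38
f 43 53 52
f 31 52 64
f 52 38 67
f 64 67 41
f 52 67 64
f 31 64 68
f 64 41 72
f 68 72 42
f 64 72 68
f 32 48 59
f 48 36 62
f 59 62 40
f 48 62 59
f 36 71 49
f 71 42 70
f 49 70 35
f 71 70 49
f 42 72 69
f 72 41 65
f 69 65 33
f 72 65 69
f 41 67 66
f 67 38 54
f 66 54 37
f 67 54 66
f 38 53 58
f 53 32 55
f 58 55 39
f 53 55 58
f 34 60 46
f 60 40 61
f 46 61 35
f 60 61 46
f 34 46 44
f 46 35 45
f 44 45 33
f 46 45 44
f 34 44 51
f 44 33 50
f 51 50 37
f 44 50 51
f 34 51 56
f 51 37 57
f 56 57 39
f 51 57 56
f 34 56 60
f 56 39 63
f 60 63 40
f 56 63 60
f 35 61 49
f 61 40 62
f 49 62 36
f 61 62 49
f 33 45 69
f 45 35 70
f 69 70 42
f 45 70 69
f 37 50 66
f 50 33 65
f 66 65 41
f 50 65 66
f 39 57 58
f 57 37 54
f 58 54 38
f 57 54 58
f 40 63 59
f 63 39 55
f 59 55 32
f 63 55 59
f 74 73 77
f 74 77 75
f 75 77 78
f 75 78 76
f 77 73 79
f 77 79 78
f 78 79 80
f 78 80 76
f 79 73 81
f 79 81 80
f 80 81 82
f 80 82 76
f 81 73 83
f 81 83 82
f 82 83 84
f 82 84 76
f 83 73 85
f 83 85 84
f 84 85 86
f 84 86 76
f 85 73 87
f 85 87 86
f 86 87 88
f 86 88 76
f 87 73 89
f 87 89 88
f 88 89 90
f 88 90 76
f 89 73 91
f 89 91 90
f 90 91 92
f 90 92 76
f 91 73 93
f 91 93 92
f 92 93 94
f 92 94 76
f 93 73 95
f 93 95 94
f 94 95 96
f 94 96 76
f 95 73 97
f 95 97 96
f 96 97 98
f 96 98 76
f 97 73 99
f 97 99 98
f 98 99 100
f 98 100 76
f 99 73 101
f 99 101 100
f 100 101 102
f 100 102 76
f 101 73 103
f 101 103 102
f 102 103 104
f 102 104 76
f 103 73 105
f 103 105 104
f 104 105 106
f 104 106 76
f 105 73 74
f 105 74 106
f 106 74 75
f 106 75 76

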